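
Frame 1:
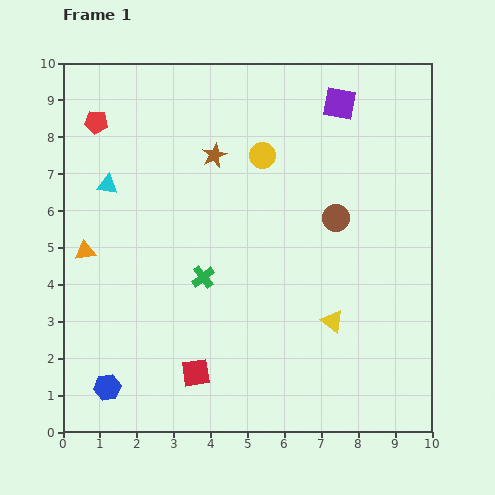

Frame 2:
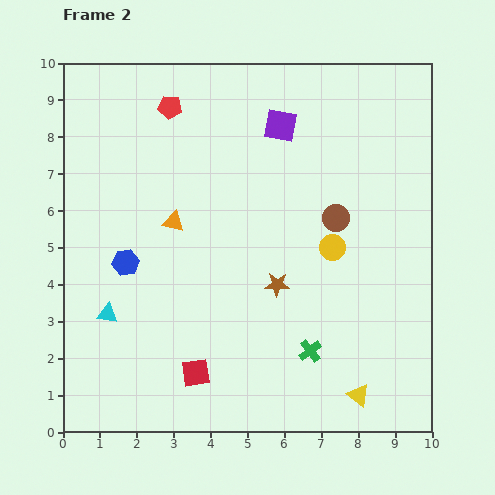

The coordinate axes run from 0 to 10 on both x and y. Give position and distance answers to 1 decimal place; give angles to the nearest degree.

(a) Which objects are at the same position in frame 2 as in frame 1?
the brown circle, the red square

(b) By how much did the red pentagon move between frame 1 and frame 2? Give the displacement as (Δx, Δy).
(2.0, 0.4)

The red pentagon was at (0.9, 8.4) in frame 1 and (2.9, 8.8) in frame 2.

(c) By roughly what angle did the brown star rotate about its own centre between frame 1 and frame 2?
27° clockwise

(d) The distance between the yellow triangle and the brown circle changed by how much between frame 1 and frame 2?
+2.0

Distance in frame 1: 2.8. Distance in frame 2: 4.8.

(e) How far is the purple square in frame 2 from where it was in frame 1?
1.7

The purple square moved from (7.5, 8.9) to (5.9, 8.3), a distance of √(1.6² + 0.6²) ≈ 1.7.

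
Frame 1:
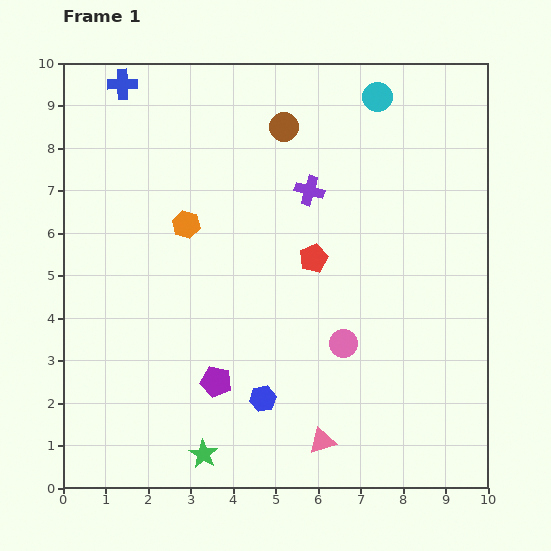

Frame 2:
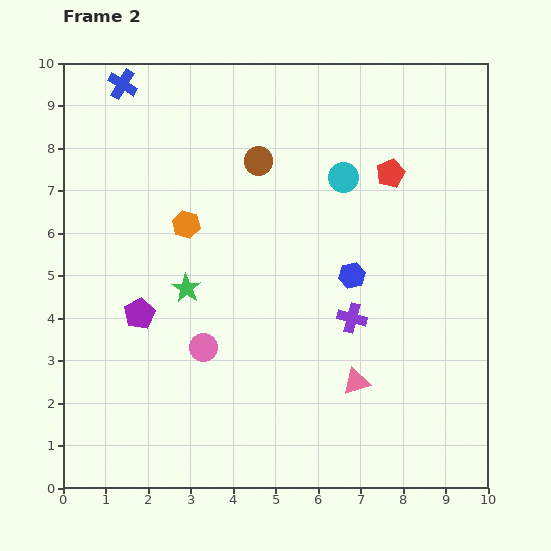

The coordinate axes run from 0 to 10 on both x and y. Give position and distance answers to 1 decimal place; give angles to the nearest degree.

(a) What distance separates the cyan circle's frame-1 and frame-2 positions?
2.1

The cyan circle moved from (7.4, 9.2) to (6.6, 7.3), a distance of √(0.8² + 1.9²) ≈ 2.1.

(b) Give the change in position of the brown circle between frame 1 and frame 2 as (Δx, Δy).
(-0.6, -0.8)

The brown circle was at (5.2, 8.5) in frame 1 and (4.6, 7.7) in frame 2.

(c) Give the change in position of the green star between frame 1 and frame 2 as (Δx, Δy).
(-0.4, 3.9)

The green star was at (3.3, 0.8) in frame 1 and (2.9, 4.7) in frame 2.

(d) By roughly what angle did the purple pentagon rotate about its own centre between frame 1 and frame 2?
31° clockwise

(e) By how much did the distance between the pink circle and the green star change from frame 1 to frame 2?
-2.7

Distance in frame 1: 4.2. Distance in frame 2: 1.5.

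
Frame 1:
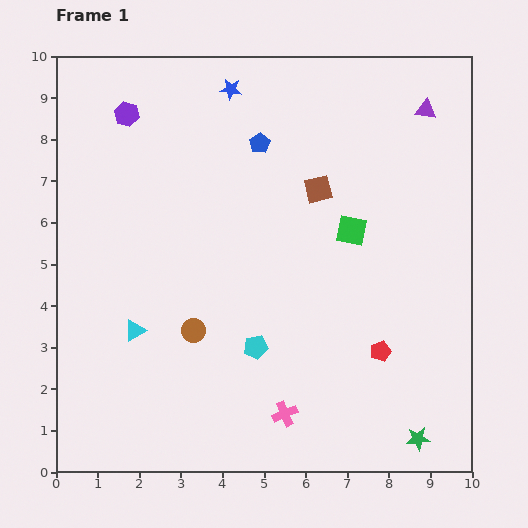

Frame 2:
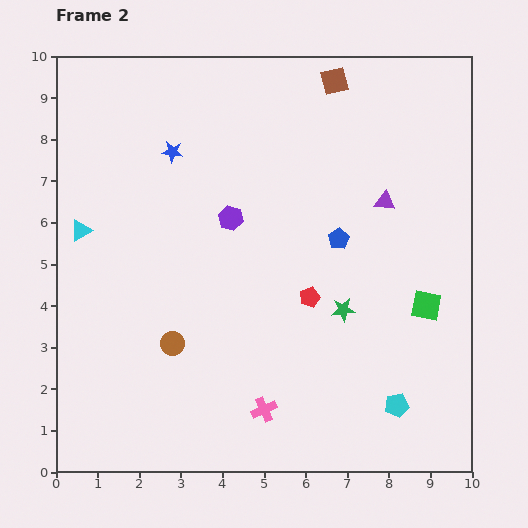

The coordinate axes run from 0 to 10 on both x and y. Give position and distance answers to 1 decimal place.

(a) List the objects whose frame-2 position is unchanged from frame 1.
none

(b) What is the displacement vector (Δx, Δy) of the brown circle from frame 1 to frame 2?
(-0.5, -0.3)

The brown circle was at (3.3, 3.4) in frame 1 and (2.8, 3.1) in frame 2.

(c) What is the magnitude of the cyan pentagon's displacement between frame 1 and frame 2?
3.7

The cyan pentagon moved from (4.8, 3.0) to (8.2, 1.6), a distance of √(3.4² + 1.4²) ≈ 3.7.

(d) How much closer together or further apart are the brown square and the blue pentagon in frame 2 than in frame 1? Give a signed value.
+2.0

Distance in frame 1: 1.8. Distance in frame 2: 3.8.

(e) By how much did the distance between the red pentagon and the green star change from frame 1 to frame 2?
-1.4

Distance in frame 1: 2.3. Distance in frame 2: 0.9.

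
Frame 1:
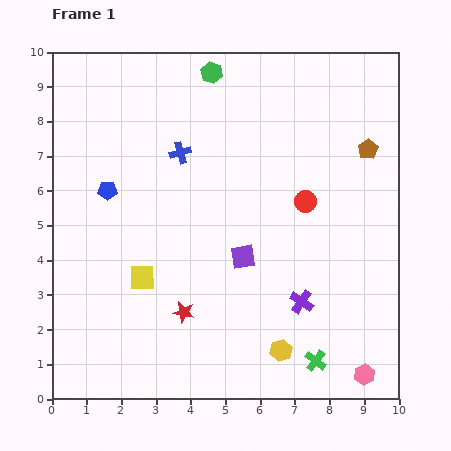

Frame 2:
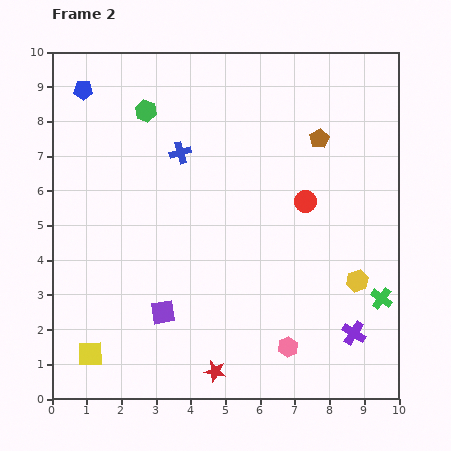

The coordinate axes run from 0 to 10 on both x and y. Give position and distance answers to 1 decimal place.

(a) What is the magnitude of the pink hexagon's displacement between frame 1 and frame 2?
2.3

The pink hexagon moved from (9.0, 0.7) to (6.8, 1.5), a distance of √(2.2² + 0.8²) ≈ 2.3.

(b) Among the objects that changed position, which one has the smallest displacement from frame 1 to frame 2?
the brown pentagon

(moved 1.4)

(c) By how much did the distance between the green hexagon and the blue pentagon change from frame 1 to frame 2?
-2.6

Distance in frame 1: 4.5. Distance in frame 2: 1.9.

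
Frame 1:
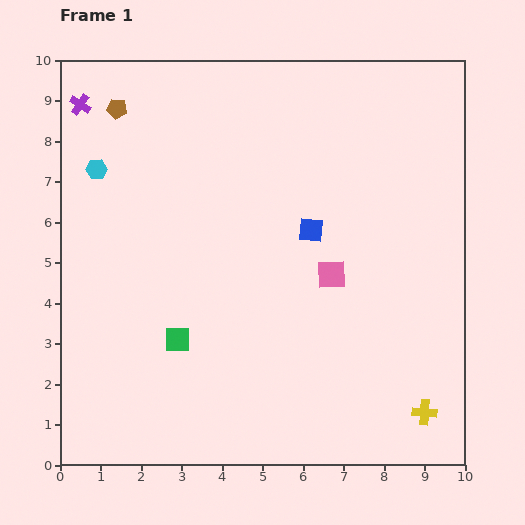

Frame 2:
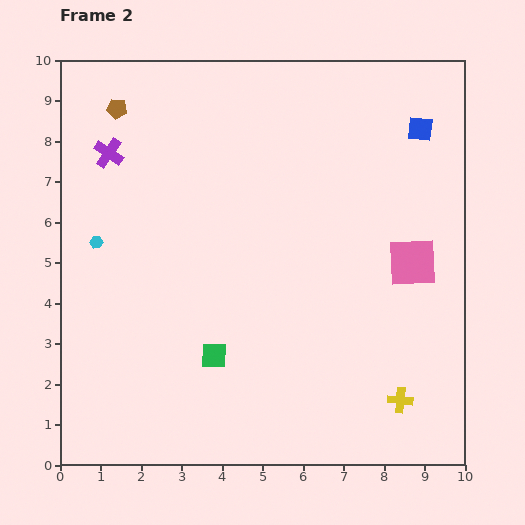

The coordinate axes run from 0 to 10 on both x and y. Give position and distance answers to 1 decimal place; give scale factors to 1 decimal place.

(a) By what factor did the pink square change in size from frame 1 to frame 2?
1.6×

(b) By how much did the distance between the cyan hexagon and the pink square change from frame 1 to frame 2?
+1.4

Distance in frame 1: 6.4. Distance in frame 2: 7.8.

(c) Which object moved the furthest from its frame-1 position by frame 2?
the blue square

(moved 3.7; next 2.0)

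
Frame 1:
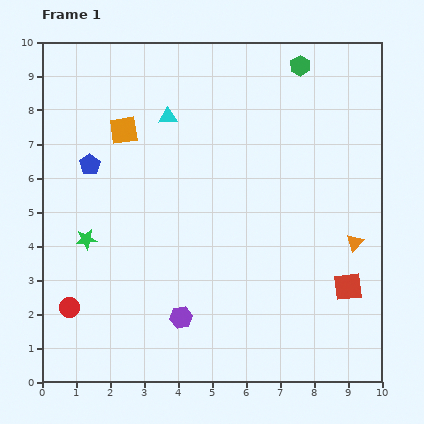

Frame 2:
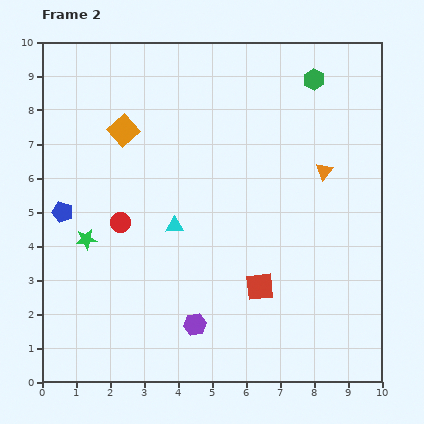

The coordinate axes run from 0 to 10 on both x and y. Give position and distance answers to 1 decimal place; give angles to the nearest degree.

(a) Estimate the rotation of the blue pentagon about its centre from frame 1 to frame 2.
20° counter-clockwise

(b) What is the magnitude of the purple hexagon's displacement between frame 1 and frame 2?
0.4

The purple hexagon moved from (4.1, 1.9) to (4.5, 1.7), a distance of √(0.4² + 0.2²) ≈ 0.4.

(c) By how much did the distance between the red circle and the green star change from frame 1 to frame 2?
-1.0

Distance in frame 1: 2.1. Distance in frame 2: 1.1.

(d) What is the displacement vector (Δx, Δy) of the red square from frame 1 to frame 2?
(-2.6, 0.0)

The red square was at (9.0, 2.8) in frame 1 and (6.4, 2.8) in frame 2.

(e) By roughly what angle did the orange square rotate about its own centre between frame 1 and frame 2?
32° counter-clockwise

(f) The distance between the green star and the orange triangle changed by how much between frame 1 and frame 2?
-0.6

Distance in frame 1: 7.9. Distance in frame 2: 7.3.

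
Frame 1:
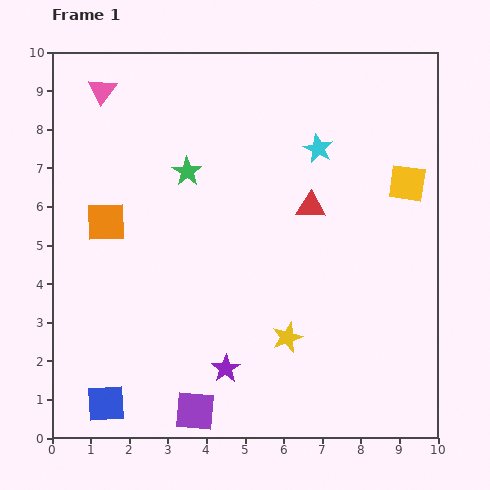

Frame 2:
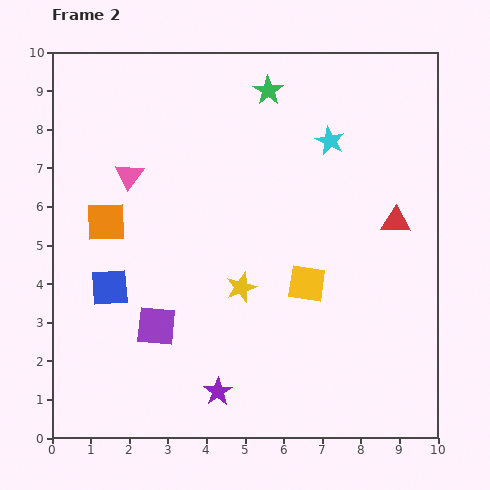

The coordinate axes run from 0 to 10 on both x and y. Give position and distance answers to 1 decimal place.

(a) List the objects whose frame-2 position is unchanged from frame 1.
the orange square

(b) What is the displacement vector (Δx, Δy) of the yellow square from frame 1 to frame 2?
(-2.6, -2.6)

The yellow square was at (9.2, 6.6) in frame 1 and (6.6, 4.0) in frame 2.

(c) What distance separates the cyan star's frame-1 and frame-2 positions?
0.4

The cyan star moved from (6.9, 7.5) to (7.2, 7.7), a distance of √(0.3² + 0.2²) ≈ 0.4.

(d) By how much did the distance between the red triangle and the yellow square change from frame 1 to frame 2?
+0.2

Distance in frame 1: 2.6. Distance in frame 2: 2.8.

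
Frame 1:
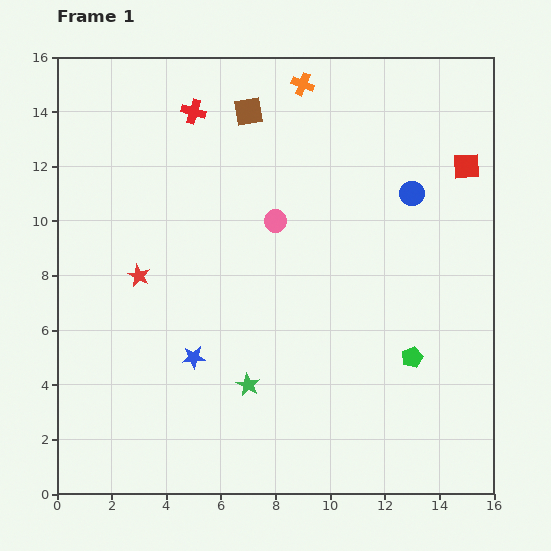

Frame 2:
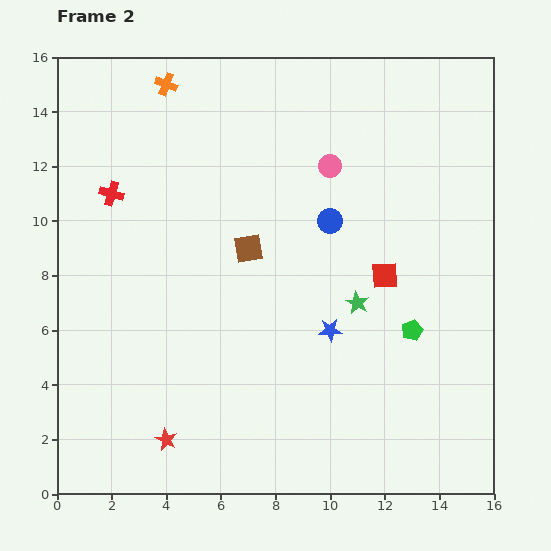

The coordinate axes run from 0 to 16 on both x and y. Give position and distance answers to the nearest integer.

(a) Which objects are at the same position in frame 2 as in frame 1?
none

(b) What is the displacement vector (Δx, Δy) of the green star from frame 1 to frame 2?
(4, 3)

The green star was at (7, 4) in frame 1 and (11, 7) in frame 2.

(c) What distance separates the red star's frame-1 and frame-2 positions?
6

The red star moved from (3, 8) to (4, 2), a distance of √(1² + 6²) ≈ 6.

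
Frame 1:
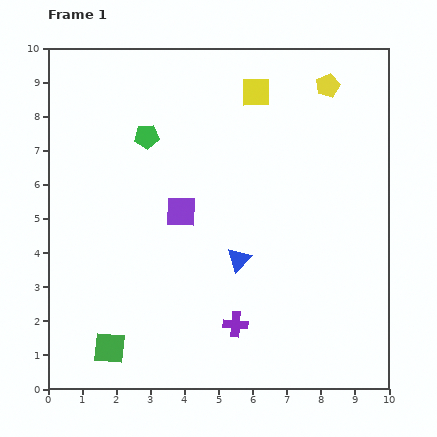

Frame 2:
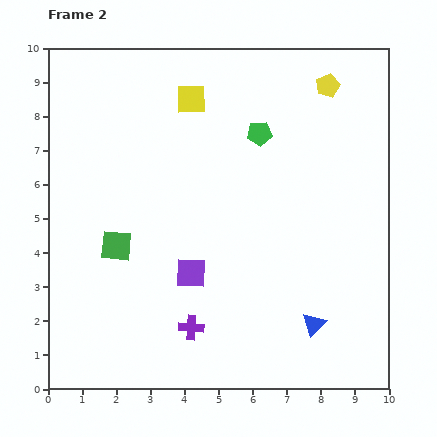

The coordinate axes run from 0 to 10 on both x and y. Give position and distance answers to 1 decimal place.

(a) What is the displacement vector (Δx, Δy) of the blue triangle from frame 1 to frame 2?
(2.2, -1.9)

The blue triangle was at (5.6, 3.8) in frame 1 and (7.8, 1.9) in frame 2.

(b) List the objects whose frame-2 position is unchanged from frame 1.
the yellow pentagon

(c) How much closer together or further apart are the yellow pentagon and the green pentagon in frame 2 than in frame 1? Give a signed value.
-3.1

Distance in frame 1: 5.5. Distance in frame 2: 2.4.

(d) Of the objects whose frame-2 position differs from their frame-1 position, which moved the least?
the purple cross

(moved 1.3)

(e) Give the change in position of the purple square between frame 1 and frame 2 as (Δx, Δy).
(0.3, -1.8)

The purple square was at (3.9, 5.2) in frame 1 and (4.2, 3.4) in frame 2.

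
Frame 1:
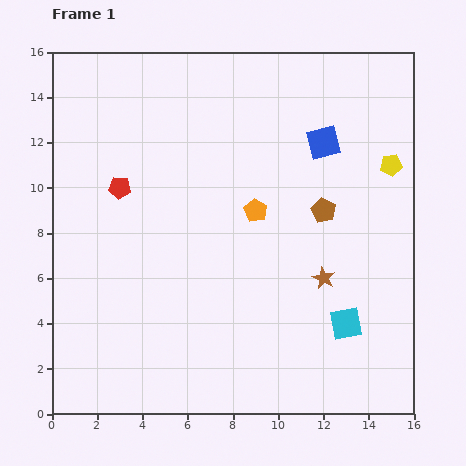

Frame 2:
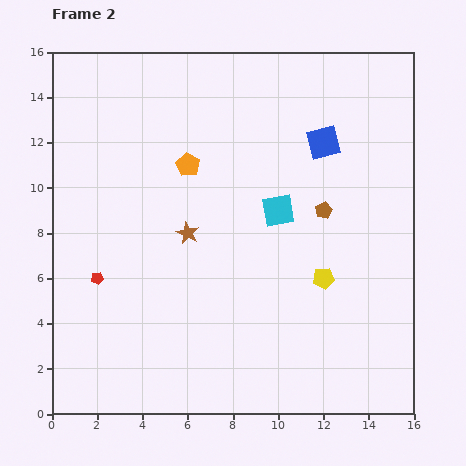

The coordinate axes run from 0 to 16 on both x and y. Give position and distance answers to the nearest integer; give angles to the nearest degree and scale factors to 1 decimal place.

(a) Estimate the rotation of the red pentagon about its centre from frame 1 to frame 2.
15° counter-clockwise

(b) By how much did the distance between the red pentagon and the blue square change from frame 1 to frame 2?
+3

Distance in frame 1: 9. Distance in frame 2: 12.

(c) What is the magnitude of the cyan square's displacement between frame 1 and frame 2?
6

The cyan square moved from (13, 4) to (10, 9), a distance of √(3² + 5²) ≈ 6.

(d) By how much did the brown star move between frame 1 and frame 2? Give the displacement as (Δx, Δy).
(-6, 2)

The brown star was at (12, 6) in frame 1 and (6, 8) in frame 2.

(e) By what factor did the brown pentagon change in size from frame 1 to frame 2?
0.7×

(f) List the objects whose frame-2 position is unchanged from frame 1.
the brown pentagon, the blue square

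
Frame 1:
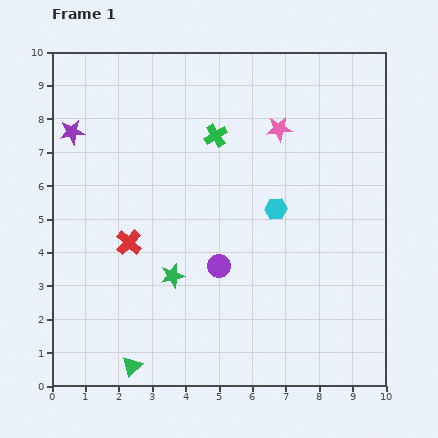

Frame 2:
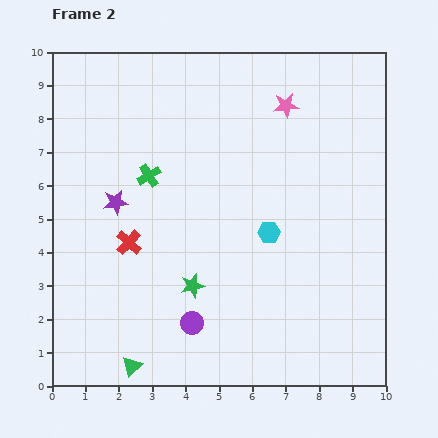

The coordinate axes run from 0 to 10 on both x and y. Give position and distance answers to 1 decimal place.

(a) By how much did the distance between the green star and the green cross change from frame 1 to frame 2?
-0.9

Distance in frame 1: 4.4. Distance in frame 2: 3.5.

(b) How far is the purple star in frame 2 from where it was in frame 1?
2.5

The purple star moved from (0.6, 7.6) to (1.9, 5.5), a distance of √(1.3² + 2.1²) ≈ 2.5.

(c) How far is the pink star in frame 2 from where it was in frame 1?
0.7

The pink star moved from (6.8, 7.7) to (7.0, 8.4), a distance of √(0.2² + 0.7²) ≈ 0.7.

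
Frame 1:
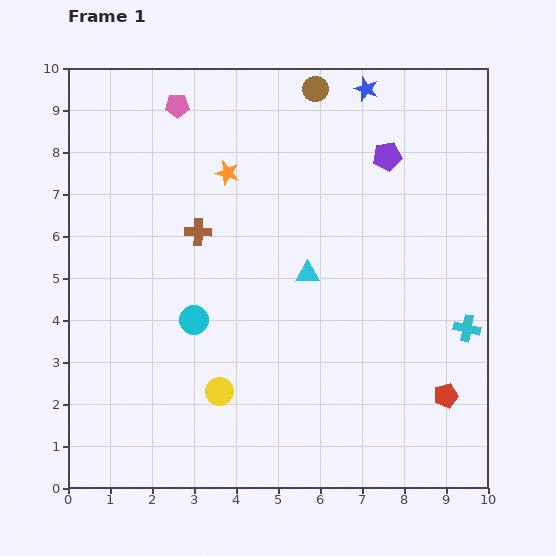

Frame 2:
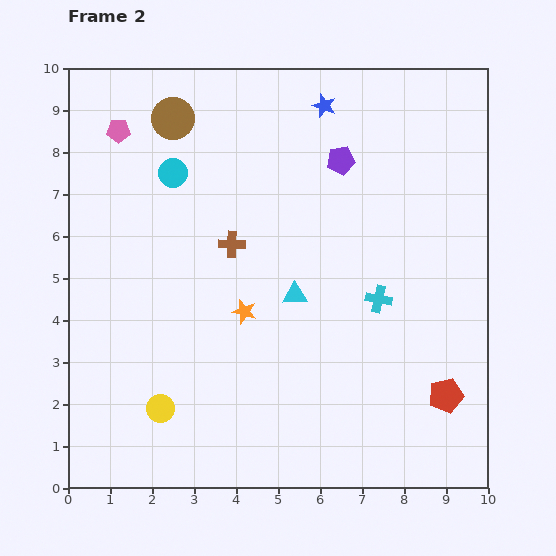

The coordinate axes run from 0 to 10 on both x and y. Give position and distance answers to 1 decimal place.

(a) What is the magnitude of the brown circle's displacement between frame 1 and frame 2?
3.5

The brown circle moved from (5.9, 9.5) to (2.5, 8.8), a distance of √(3.4² + 0.7²) ≈ 3.5.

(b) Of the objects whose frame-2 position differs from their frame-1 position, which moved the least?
the cyan triangle

(moved 0.6)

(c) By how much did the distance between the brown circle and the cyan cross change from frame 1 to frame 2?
-0.2

Distance in frame 1: 6.7. Distance in frame 2: 6.5.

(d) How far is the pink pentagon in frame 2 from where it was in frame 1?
1.5

The pink pentagon moved from (2.6, 9.1) to (1.2, 8.5), a distance of √(1.4² + 0.6²) ≈ 1.5.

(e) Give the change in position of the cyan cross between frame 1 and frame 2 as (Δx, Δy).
(-2.1, 0.7)

The cyan cross was at (9.5, 3.8) in frame 1 and (7.4, 4.5) in frame 2.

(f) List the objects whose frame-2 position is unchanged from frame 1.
the red pentagon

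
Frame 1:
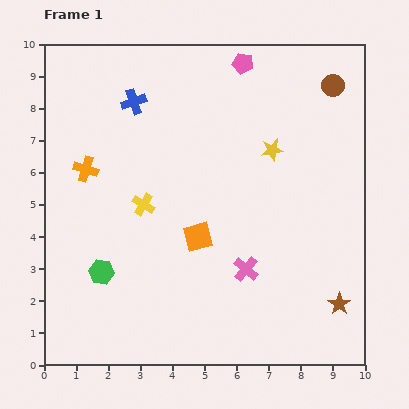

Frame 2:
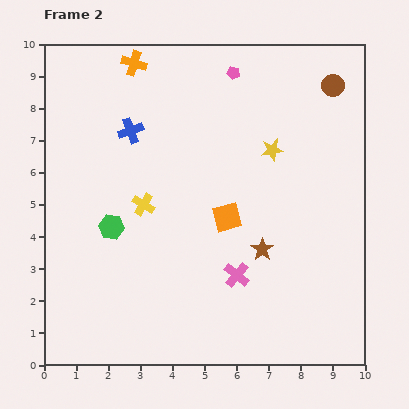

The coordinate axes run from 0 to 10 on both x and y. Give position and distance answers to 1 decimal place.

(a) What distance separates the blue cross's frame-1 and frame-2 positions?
0.9

The blue cross moved from (2.8, 8.2) to (2.7, 7.3), a distance of √(0.1² + 0.9²) ≈ 0.9.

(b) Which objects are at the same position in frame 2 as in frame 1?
the yellow cross, the yellow star, the brown circle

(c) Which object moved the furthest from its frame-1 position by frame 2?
the orange cross

(moved 3.6; next 2.9)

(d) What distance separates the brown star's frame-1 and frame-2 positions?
2.9

The brown star moved from (9.2, 1.9) to (6.8, 3.6), a distance of √(2.4² + 1.7²) ≈ 2.9.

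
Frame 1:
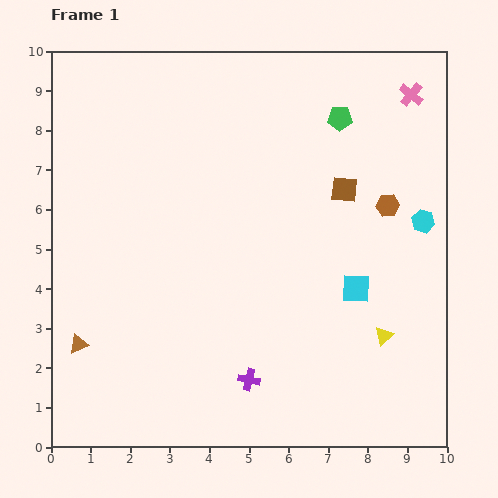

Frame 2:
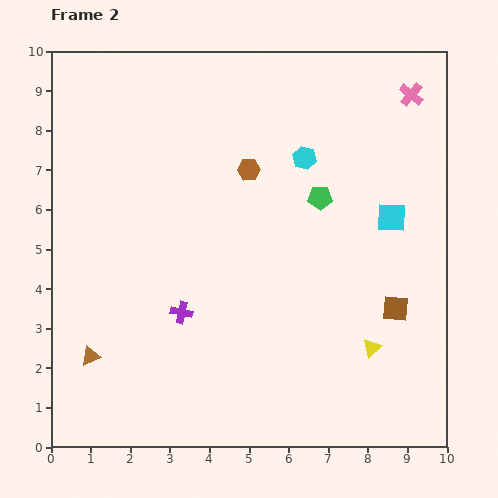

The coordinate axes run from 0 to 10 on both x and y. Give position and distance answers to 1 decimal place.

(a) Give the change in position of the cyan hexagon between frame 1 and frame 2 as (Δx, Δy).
(-3.0, 1.6)

The cyan hexagon was at (9.4, 5.7) in frame 1 and (6.4, 7.3) in frame 2.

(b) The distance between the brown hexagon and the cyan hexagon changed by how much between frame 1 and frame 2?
+0.4

Distance in frame 1: 1.0. Distance in frame 2: 1.4.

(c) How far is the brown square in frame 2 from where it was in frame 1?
3.3

The brown square moved from (7.4, 6.5) to (8.7, 3.5), a distance of √(1.3² + 3.0²) ≈ 3.3.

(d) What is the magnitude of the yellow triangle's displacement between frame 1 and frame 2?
0.4

The yellow triangle moved from (8.4, 2.8) to (8.1, 2.5), a distance of √(0.3² + 0.3²) ≈ 0.4.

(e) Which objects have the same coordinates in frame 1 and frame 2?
the pink cross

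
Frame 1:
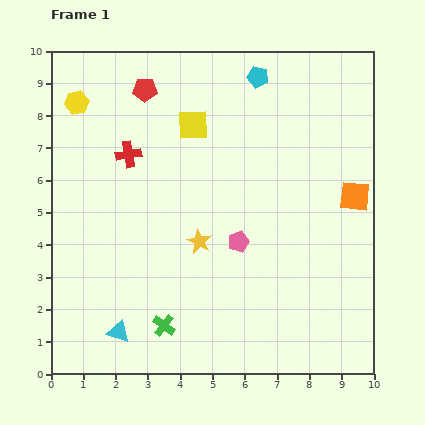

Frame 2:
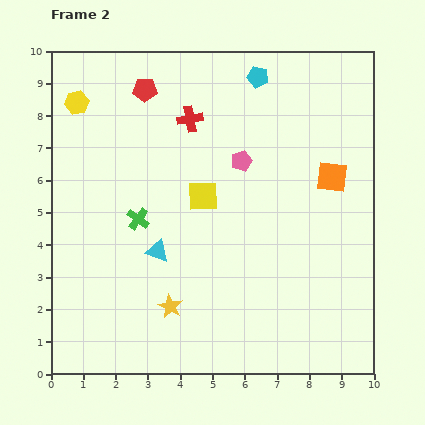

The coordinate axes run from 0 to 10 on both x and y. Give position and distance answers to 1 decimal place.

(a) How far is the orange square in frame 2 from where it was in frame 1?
0.9

The orange square moved from (9.4, 5.5) to (8.7, 6.1), a distance of √(0.7² + 0.6²) ≈ 0.9.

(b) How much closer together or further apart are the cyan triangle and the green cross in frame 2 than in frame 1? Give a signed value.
-0.2

Distance in frame 1: 1.4. Distance in frame 2: 1.2.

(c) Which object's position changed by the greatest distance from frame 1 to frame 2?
the green cross

(moved 3.4; next 2.8)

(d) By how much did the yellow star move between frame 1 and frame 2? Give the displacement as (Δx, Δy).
(-0.9, -2.0)

The yellow star was at (4.6, 4.1) in frame 1 and (3.7, 2.1) in frame 2.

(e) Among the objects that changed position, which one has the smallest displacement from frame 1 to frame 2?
the orange square

(moved 0.9)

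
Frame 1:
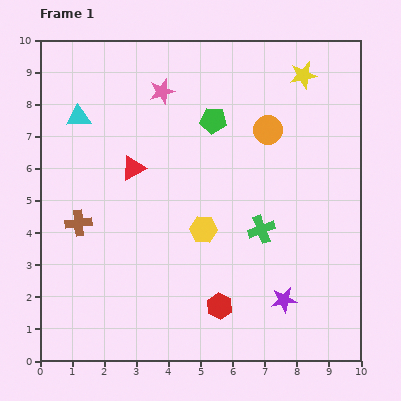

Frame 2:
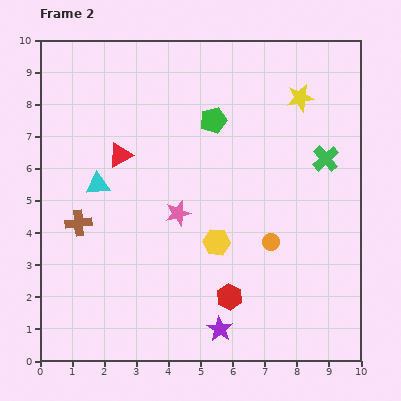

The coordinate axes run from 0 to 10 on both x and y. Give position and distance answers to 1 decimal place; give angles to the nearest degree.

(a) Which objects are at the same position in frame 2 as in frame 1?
the brown cross, the green pentagon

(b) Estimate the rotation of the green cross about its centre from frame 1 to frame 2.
22° counter-clockwise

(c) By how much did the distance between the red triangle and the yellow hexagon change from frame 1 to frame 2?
+1.1

Distance in frame 1: 2.9. Distance in frame 2: 4.0.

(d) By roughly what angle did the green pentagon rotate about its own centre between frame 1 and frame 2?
22° counter-clockwise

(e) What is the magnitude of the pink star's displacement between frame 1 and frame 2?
3.8

The pink star moved from (3.8, 8.4) to (4.3, 4.6), a distance of √(0.5² + 3.8²) ≈ 3.8.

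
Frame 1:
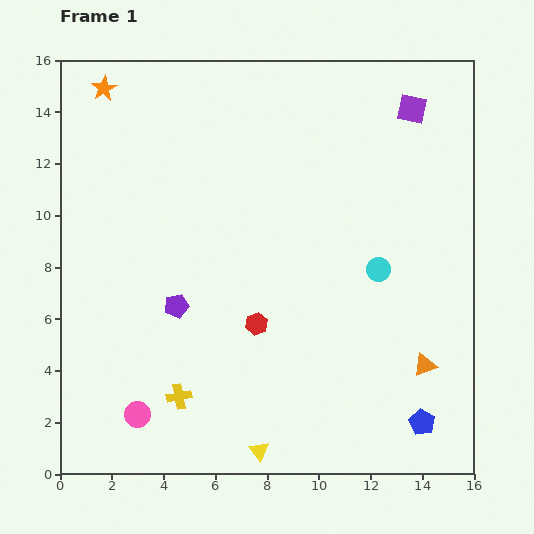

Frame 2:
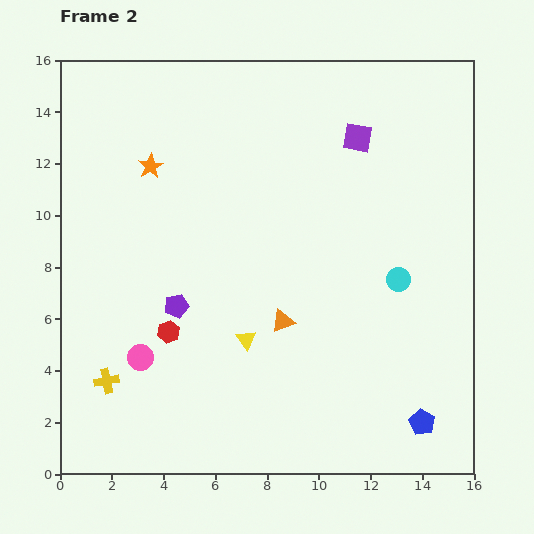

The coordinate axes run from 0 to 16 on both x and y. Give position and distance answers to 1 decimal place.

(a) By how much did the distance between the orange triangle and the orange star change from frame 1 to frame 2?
-8.5

Distance in frame 1: 16.4. Distance in frame 2: 7.9.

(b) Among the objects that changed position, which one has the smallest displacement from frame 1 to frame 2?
the cyan circle

(moved 0.9)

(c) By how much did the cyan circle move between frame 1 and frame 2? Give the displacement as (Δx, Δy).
(0.8, -0.4)

The cyan circle was at (12.3, 7.9) in frame 1 and (13.1, 7.5) in frame 2.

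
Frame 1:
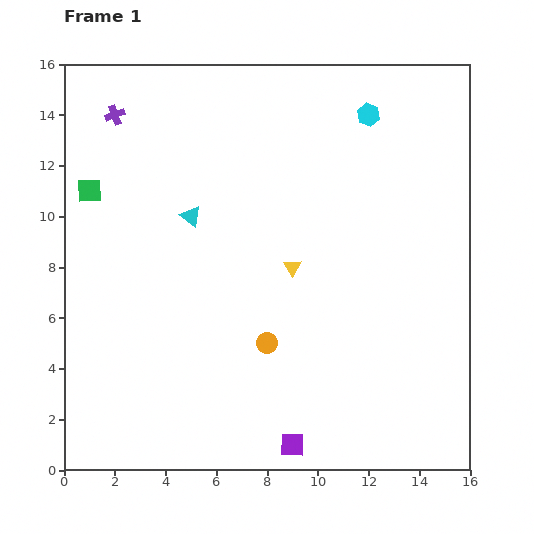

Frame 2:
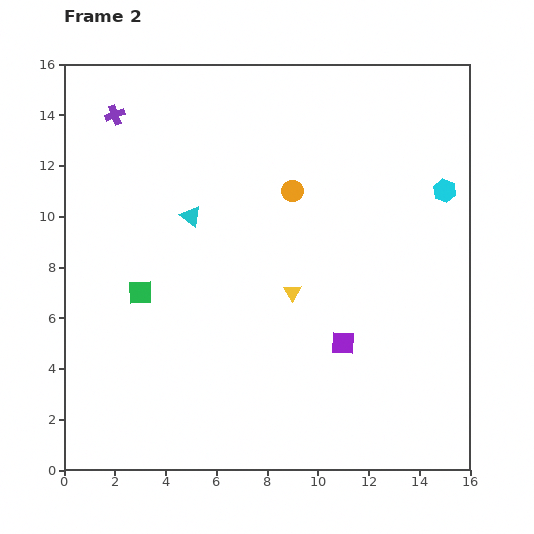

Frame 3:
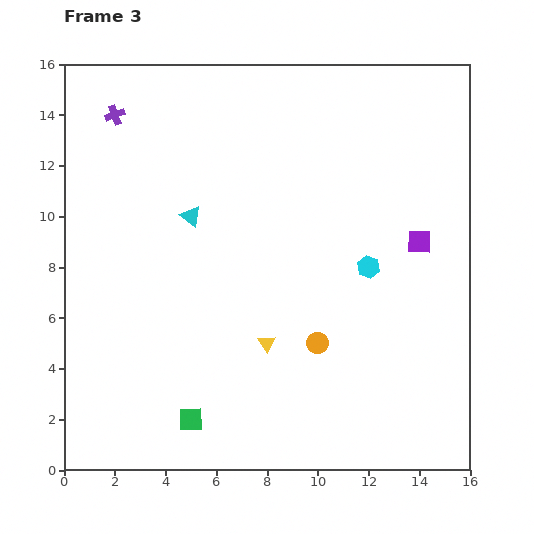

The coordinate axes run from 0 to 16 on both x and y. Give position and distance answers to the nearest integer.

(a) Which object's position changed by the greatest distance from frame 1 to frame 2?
the orange circle

(moved 6; next 4)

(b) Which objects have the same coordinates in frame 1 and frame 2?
the cyan triangle, the purple cross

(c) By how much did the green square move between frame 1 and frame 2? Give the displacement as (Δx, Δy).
(2, -4)

The green square was at (1, 11) in frame 1 and (3, 7) in frame 2.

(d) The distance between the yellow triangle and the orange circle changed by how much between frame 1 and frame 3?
-1

Distance in frame 1: 3. Distance in frame 3: 2.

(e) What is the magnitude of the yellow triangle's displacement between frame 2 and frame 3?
2

The yellow triangle moved from (9, 7) to (8, 5), a distance of √(1² + 2²) ≈ 2.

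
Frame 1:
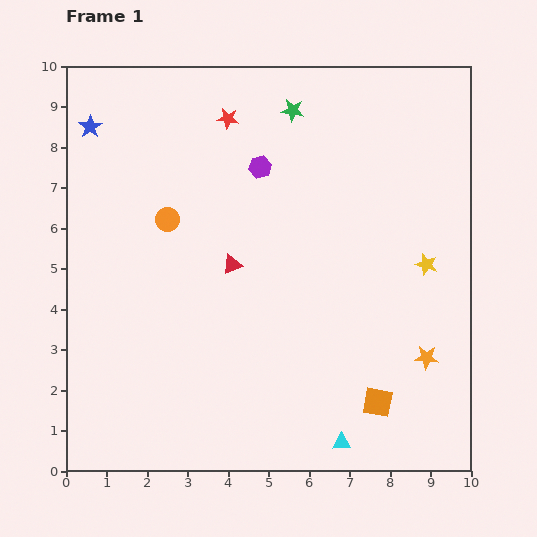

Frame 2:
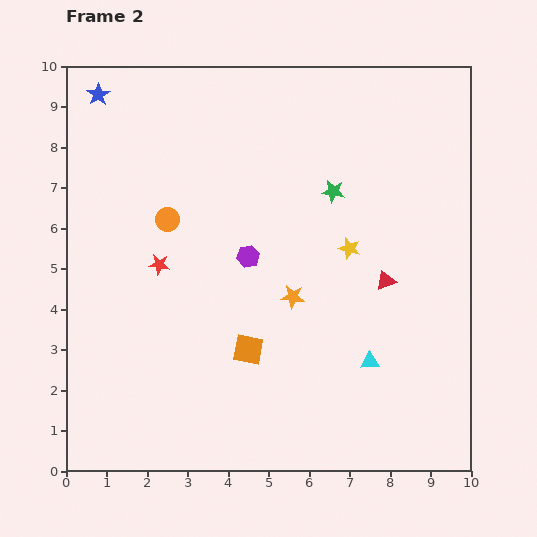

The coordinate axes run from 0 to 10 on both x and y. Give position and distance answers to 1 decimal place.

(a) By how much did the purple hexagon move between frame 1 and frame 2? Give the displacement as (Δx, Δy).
(-0.3, -2.2)

The purple hexagon was at (4.8, 7.5) in frame 1 and (4.5, 5.3) in frame 2.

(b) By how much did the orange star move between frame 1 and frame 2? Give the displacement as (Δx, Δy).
(-3.3, 1.5)

The orange star was at (8.9, 2.8) in frame 1 and (5.6, 4.3) in frame 2.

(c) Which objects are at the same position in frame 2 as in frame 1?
the orange circle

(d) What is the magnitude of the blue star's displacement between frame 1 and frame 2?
0.8

The blue star moved from (0.6, 8.5) to (0.8, 9.3), a distance of √(0.2² + 0.8²) ≈ 0.8.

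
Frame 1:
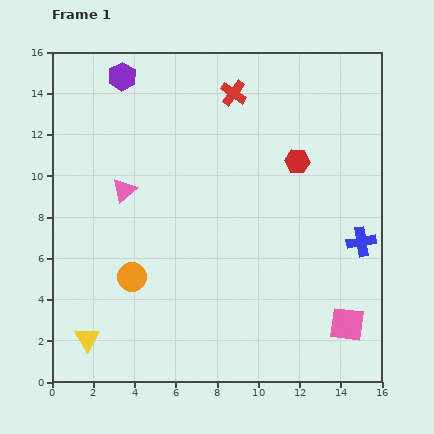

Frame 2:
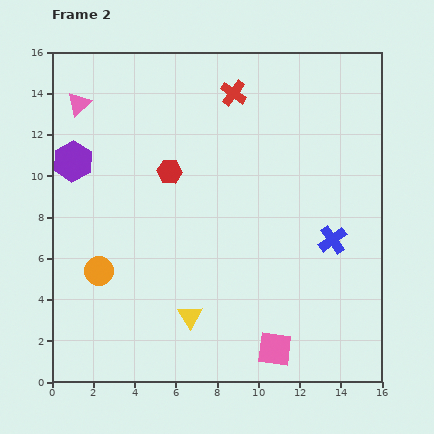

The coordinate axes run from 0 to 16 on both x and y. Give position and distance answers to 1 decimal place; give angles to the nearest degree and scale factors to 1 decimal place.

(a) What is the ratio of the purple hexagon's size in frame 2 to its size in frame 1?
1.4×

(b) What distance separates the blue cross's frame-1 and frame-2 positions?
1.4

The blue cross moved from (15.0, 6.8) to (13.6, 6.9), a distance of √(1.4² + 0.1²) ≈ 1.4.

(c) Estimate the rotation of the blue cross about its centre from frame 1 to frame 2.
27° counter-clockwise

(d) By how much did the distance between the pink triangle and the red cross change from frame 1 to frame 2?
+0.4

Distance in frame 1: 7.1. Distance in frame 2: 7.5.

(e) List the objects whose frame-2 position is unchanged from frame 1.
the red cross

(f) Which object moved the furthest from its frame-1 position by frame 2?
the red hexagon

(moved 6.2; next 5.1)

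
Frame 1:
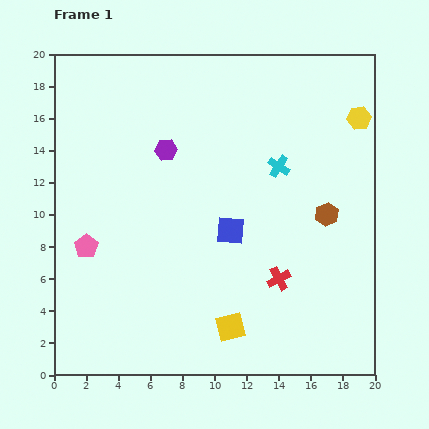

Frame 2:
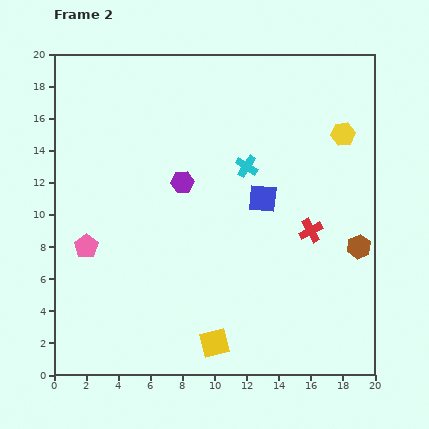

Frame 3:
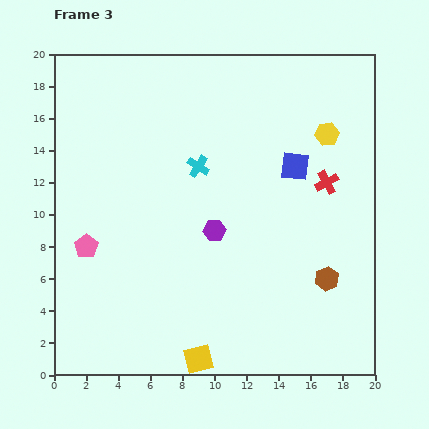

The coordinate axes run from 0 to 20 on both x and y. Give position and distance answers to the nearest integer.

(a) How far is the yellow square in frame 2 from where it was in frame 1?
1

The yellow square moved from (11, 3) to (10, 2), a distance of √(1² + 1²) ≈ 1.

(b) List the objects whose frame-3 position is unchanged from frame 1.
the pink pentagon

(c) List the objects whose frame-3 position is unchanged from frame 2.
the pink pentagon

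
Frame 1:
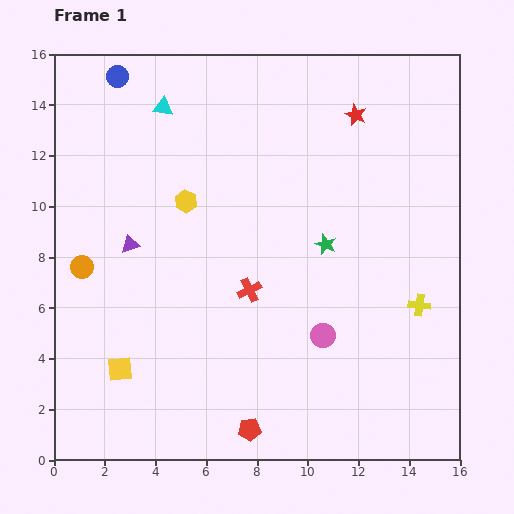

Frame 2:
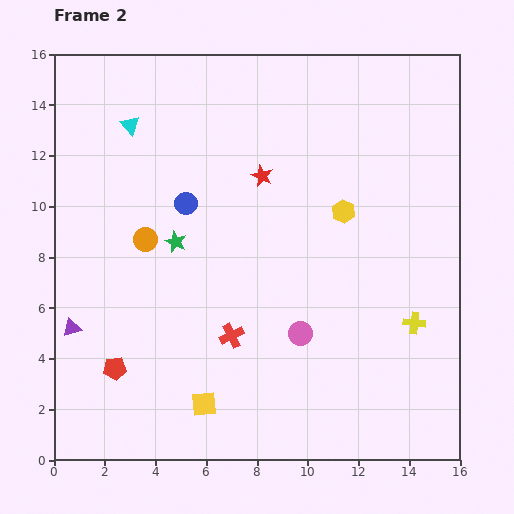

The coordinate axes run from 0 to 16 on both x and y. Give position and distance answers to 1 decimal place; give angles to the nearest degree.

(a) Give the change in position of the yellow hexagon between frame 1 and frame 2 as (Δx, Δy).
(6.2, -0.4)

The yellow hexagon was at (5.2, 10.2) in frame 1 and (11.4, 9.8) in frame 2.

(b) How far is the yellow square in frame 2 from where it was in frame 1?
3.6

The yellow square moved from (2.6, 3.6) to (5.9, 2.2), a distance of √(3.3² + 1.4²) ≈ 3.6.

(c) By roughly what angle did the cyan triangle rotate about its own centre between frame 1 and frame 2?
39° clockwise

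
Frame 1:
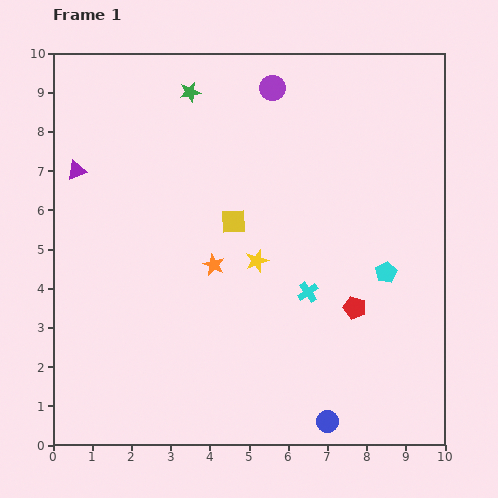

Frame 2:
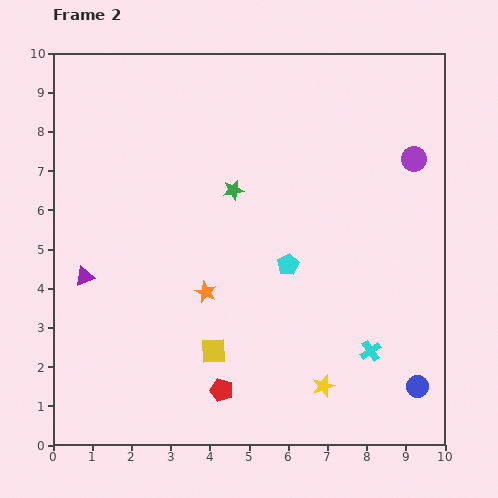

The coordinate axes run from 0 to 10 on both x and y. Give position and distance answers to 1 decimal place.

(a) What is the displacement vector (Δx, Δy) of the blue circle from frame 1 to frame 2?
(2.3, 0.9)

The blue circle was at (7.0, 0.6) in frame 1 and (9.3, 1.5) in frame 2.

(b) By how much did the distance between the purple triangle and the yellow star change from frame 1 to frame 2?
+1.6

Distance in frame 1: 5.1. Distance in frame 2: 6.7.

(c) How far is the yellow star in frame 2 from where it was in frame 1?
3.6

The yellow star moved from (5.2, 4.7) to (6.9, 1.5), a distance of √(1.7² + 3.2²) ≈ 3.6.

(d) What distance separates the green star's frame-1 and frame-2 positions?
2.7

The green star moved from (3.5, 9.0) to (4.6, 6.5), a distance of √(1.1² + 2.5²) ≈ 2.7.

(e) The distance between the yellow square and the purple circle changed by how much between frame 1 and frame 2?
+3.6

Distance in frame 1: 3.5. Distance in frame 2: 7.1.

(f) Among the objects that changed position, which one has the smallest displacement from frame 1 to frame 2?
the orange star

(moved 0.7)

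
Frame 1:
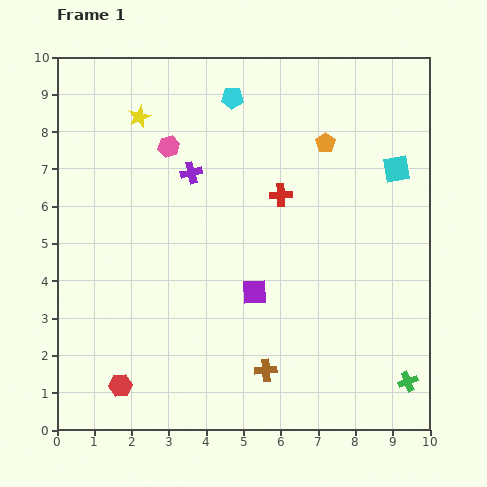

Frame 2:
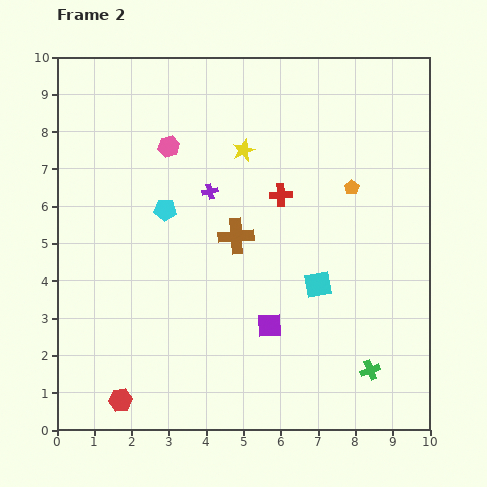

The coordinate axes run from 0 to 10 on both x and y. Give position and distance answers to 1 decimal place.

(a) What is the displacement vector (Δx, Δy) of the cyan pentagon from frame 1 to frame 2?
(-1.8, -3.0)

The cyan pentagon was at (4.7, 8.9) in frame 1 and (2.9, 5.9) in frame 2.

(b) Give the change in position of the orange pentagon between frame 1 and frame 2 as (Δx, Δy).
(0.7, -1.2)

The orange pentagon was at (7.2, 7.7) in frame 1 and (7.9, 6.5) in frame 2.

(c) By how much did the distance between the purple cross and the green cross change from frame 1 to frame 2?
-1.7

Distance in frame 1: 8.1. Distance in frame 2: 6.4.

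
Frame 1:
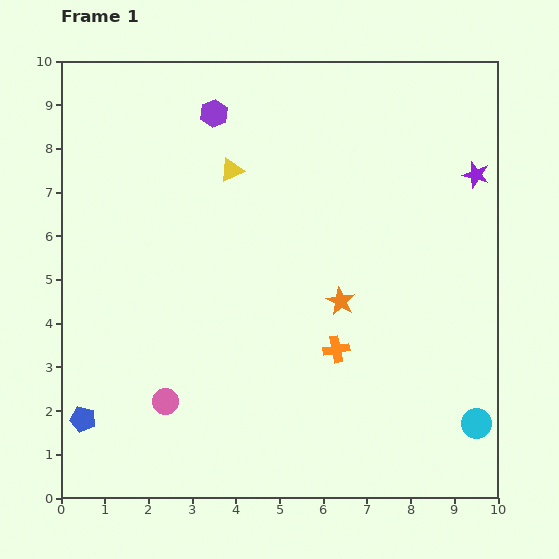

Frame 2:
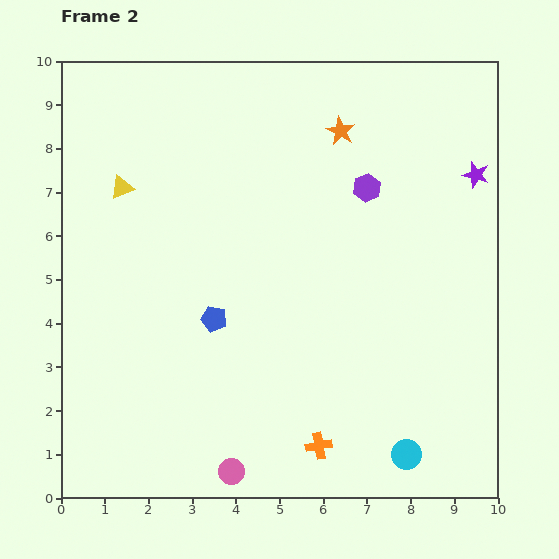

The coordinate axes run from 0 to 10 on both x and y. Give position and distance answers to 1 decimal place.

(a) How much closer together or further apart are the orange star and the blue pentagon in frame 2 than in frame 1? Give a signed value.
-1.3

Distance in frame 1: 6.5. Distance in frame 2: 5.2.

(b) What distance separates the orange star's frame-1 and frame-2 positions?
3.9

The orange star moved from (6.4, 4.5) to (6.4, 8.4), a distance of √(0.0² + 3.9²) ≈ 3.9.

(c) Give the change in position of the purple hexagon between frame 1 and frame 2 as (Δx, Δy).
(3.5, -1.7)

The purple hexagon was at (3.5, 8.8) in frame 1 and (7.0, 7.1) in frame 2.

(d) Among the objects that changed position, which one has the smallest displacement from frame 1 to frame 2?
the cyan circle

(moved 1.7)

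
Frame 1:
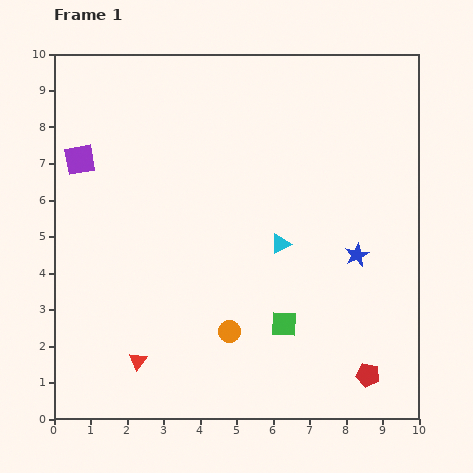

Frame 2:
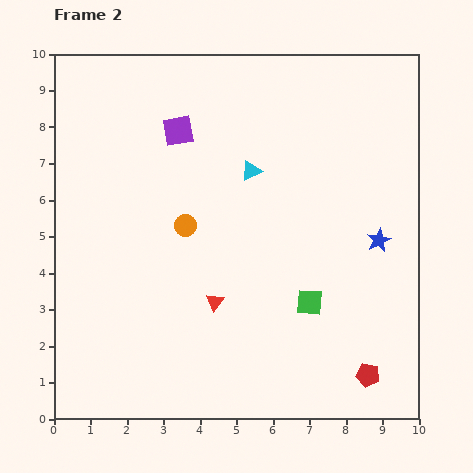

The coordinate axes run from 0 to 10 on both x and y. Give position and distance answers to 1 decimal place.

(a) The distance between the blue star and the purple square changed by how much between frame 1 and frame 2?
-1.7

Distance in frame 1: 8.0. Distance in frame 2: 6.3.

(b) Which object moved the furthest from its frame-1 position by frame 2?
the orange circle

(moved 3.1; next 2.8)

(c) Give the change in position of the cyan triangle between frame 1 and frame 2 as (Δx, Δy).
(-0.8, 2.0)

The cyan triangle was at (6.2, 4.8) in frame 1 and (5.4, 6.8) in frame 2.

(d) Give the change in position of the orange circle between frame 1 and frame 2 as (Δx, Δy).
(-1.2, 2.9)

The orange circle was at (4.8, 2.4) in frame 1 and (3.6, 5.3) in frame 2.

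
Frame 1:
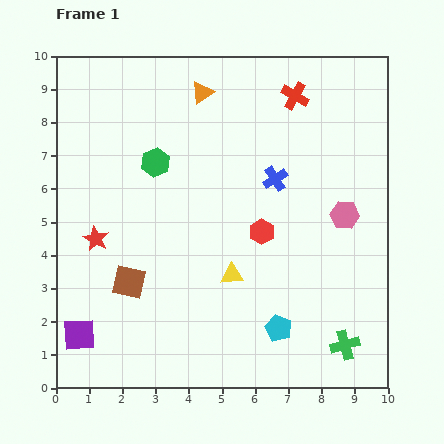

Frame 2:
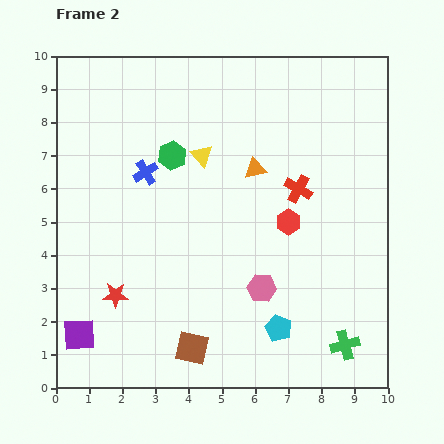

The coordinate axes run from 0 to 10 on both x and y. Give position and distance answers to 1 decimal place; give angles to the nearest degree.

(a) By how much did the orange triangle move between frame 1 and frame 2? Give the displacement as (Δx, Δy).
(1.6, -2.3)

The orange triangle was at (4.4, 8.9) in frame 1 and (6.0, 6.6) in frame 2.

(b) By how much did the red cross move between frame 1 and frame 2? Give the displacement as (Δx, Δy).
(0.1, -2.8)

The red cross was at (7.2, 8.8) in frame 1 and (7.3, 6.0) in frame 2.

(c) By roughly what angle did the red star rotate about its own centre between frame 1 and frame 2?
26° counter-clockwise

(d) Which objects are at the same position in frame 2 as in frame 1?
the green cross, the purple square, the cyan pentagon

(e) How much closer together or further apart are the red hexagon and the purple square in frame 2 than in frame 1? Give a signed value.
+0.9

Distance in frame 1: 6.3. Distance in frame 2: 7.2.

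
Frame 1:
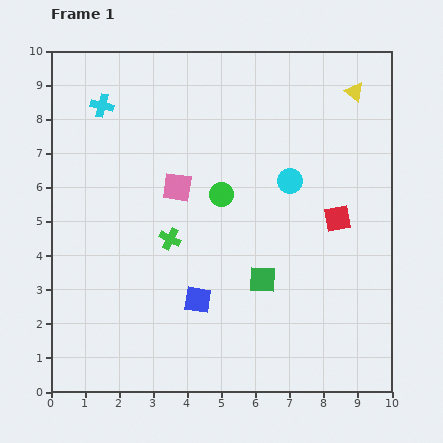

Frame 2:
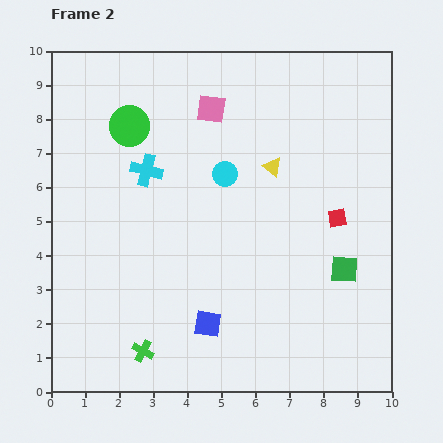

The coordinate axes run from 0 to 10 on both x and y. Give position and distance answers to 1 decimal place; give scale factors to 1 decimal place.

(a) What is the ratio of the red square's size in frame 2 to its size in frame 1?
0.7×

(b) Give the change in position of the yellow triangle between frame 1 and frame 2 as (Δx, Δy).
(-2.4, -2.2)

The yellow triangle was at (8.9, 8.8) in frame 1 and (6.5, 6.6) in frame 2.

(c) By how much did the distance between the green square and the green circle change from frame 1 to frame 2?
+4.8

Distance in frame 1: 2.8. Distance in frame 2: 7.6.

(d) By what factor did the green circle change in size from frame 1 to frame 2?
1.7×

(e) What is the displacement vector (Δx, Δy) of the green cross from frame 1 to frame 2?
(-0.8, -3.3)

The green cross was at (3.5, 4.5) in frame 1 and (2.7, 1.2) in frame 2.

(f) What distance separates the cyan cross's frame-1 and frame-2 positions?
2.3

The cyan cross moved from (1.5, 8.4) to (2.8, 6.5), a distance of √(1.3² + 1.9²) ≈ 2.3.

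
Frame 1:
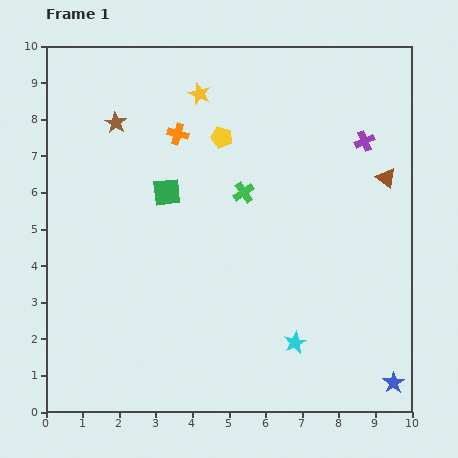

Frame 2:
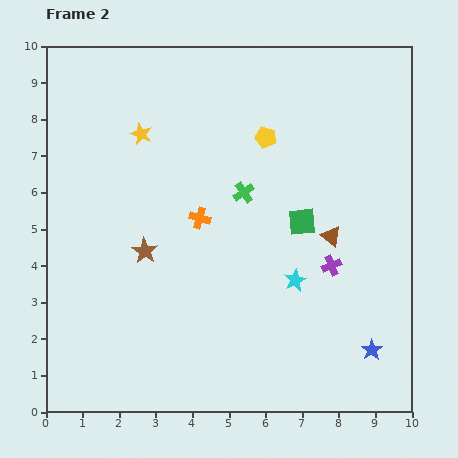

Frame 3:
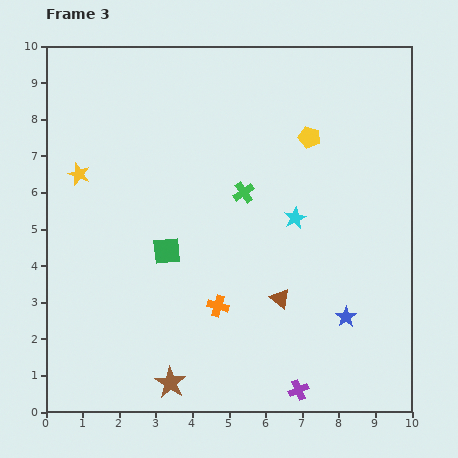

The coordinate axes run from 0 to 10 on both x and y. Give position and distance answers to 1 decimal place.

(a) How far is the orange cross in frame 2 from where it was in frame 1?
2.4

The orange cross moved from (3.6, 7.6) to (4.2, 5.3), a distance of √(0.6² + 2.3²) ≈ 2.4.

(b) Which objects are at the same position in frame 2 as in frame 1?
the green cross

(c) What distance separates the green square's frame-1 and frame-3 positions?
1.6

The green square moved from (3.3, 6.0) to (3.3, 4.4), a distance of √(0.0² + 1.6²) ≈ 1.6.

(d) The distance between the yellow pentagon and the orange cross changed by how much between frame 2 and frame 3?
+2.4

Distance in frame 2: 2.8. Distance in frame 3: 5.2.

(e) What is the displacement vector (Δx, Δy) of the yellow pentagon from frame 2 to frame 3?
(1.2, 0.0)

The yellow pentagon was at (6.0, 7.5) in frame 2 and (7.2, 7.5) in frame 3.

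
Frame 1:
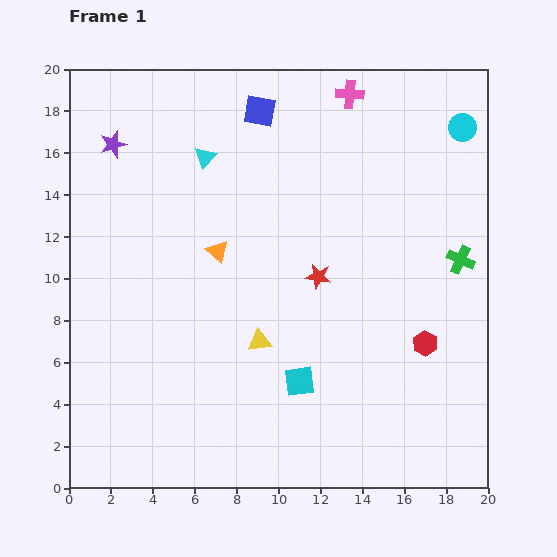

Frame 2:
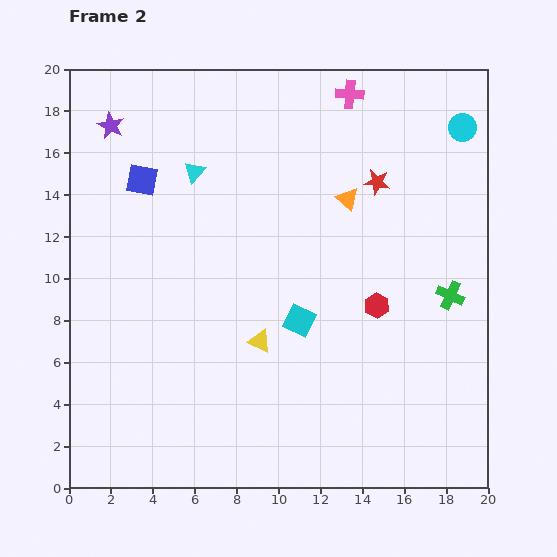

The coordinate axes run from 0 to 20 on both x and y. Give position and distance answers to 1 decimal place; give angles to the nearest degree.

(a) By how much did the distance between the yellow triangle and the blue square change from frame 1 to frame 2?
-1.5

Distance in frame 1: 11.0. Distance in frame 2: 9.5.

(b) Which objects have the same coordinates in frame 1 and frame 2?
the yellow triangle, the pink cross, the cyan circle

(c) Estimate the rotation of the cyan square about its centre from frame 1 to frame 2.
33° clockwise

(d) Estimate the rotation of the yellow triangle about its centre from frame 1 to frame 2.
32° clockwise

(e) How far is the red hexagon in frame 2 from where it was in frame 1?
2.9

The red hexagon moved from (17.0, 6.9) to (14.7, 8.7), a distance of √(2.3² + 1.8²) ≈ 2.9.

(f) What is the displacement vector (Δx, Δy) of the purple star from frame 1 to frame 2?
(-0.1, 0.9)

The purple star was at (2.1, 16.4) in frame 1 and (2.0, 17.3) in frame 2.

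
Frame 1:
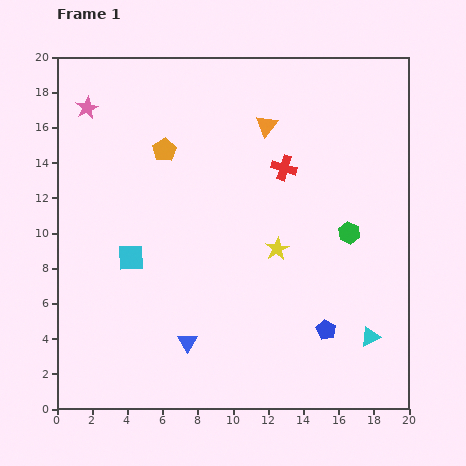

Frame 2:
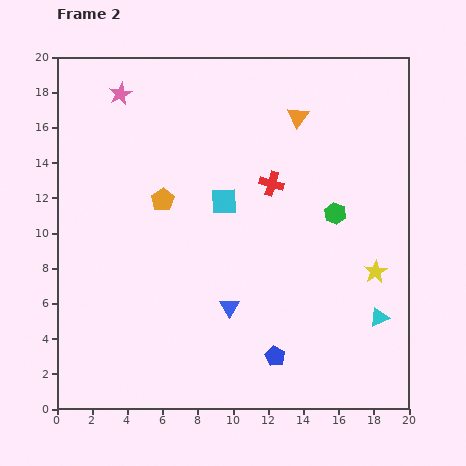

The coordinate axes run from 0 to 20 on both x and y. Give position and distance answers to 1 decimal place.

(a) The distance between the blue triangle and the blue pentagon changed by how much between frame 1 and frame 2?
-4.1

Distance in frame 1: 7.9. Distance in frame 2: 3.8.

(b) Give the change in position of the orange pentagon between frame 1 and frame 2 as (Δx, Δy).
(-0.1, -2.8)

The orange pentagon was at (6.1, 14.7) in frame 1 and (6.0, 11.9) in frame 2.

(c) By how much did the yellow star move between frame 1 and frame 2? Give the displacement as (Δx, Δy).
(5.6, -1.3)

The yellow star was at (12.5, 9.1) in frame 1 and (18.1, 7.8) in frame 2.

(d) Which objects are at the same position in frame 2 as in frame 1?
none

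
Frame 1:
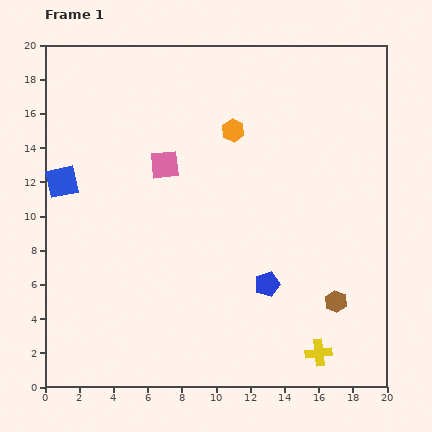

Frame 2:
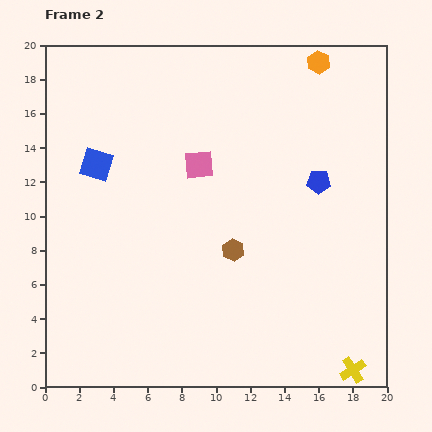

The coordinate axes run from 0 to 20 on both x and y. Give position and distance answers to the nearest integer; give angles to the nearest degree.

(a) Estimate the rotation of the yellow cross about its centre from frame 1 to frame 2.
27° counter-clockwise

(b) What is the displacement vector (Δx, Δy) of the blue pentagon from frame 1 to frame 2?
(3, 6)

The blue pentagon was at (13, 6) in frame 1 and (16, 12) in frame 2.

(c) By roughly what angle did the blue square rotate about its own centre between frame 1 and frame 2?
29° clockwise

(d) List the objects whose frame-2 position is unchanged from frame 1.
none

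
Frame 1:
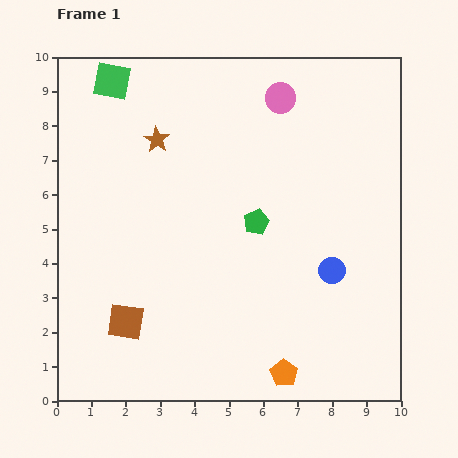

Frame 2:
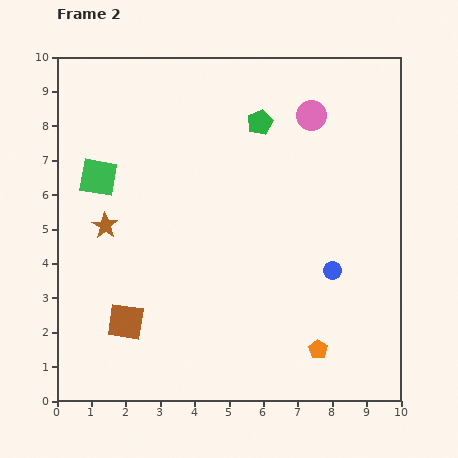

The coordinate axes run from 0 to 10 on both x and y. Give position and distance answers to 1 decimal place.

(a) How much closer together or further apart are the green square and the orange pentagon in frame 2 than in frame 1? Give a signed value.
-1.8

Distance in frame 1: 9.9. Distance in frame 2: 8.1.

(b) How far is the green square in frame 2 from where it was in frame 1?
2.8

The green square moved from (1.6, 9.3) to (1.2, 6.5), a distance of √(0.4² + 2.8²) ≈ 2.8.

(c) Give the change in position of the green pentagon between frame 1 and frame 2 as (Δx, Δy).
(0.1, 2.9)

The green pentagon was at (5.8, 5.2) in frame 1 and (5.9, 8.1) in frame 2.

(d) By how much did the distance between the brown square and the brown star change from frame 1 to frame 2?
-2.5

Distance in frame 1: 5.4. Distance in frame 2: 2.9.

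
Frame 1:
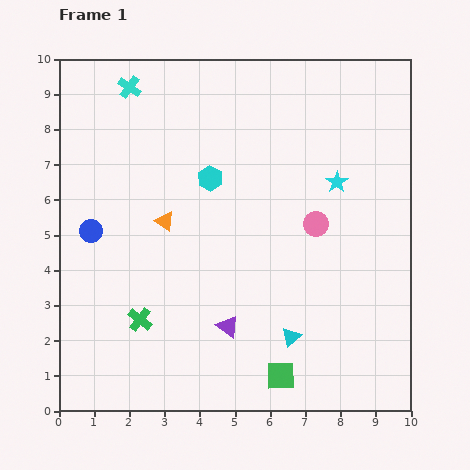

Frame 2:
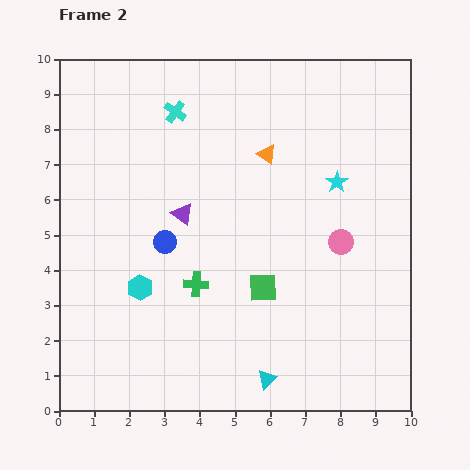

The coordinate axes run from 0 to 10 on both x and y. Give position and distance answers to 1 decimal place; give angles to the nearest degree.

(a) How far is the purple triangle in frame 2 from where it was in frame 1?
3.5

The purple triangle moved from (4.8, 2.4) to (3.5, 5.6), a distance of √(1.3² + 3.2²) ≈ 3.5.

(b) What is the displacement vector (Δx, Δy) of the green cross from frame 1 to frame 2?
(1.6, 1.0)

The green cross was at (2.3, 2.6) in frame 1 and (3.9, 3.6) in frame 2.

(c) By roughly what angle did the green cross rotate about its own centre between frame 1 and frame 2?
35° counter-clockwise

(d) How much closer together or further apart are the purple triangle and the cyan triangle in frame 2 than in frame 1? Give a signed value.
+3.5

Distance in frame 1: 1.8. Distance in frame 2: 5.3.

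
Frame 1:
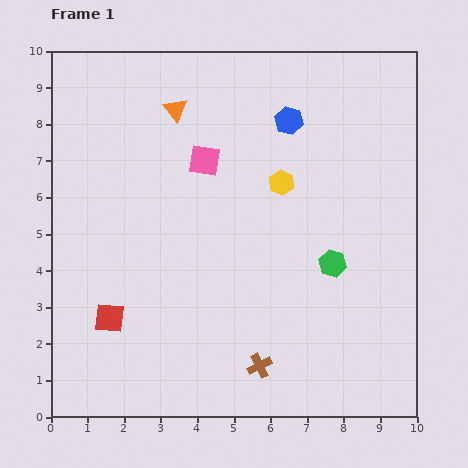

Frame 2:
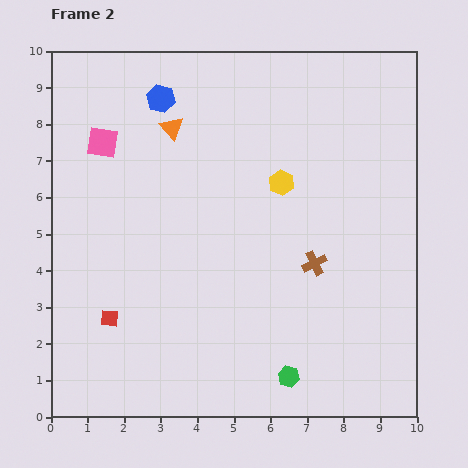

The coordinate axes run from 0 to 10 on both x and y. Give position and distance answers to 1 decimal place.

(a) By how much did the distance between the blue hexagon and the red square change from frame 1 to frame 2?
-1.1

Distance in frame 1: 7.3. Distance in frame 2: 6.2.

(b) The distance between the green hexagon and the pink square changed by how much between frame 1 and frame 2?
+3.7

Distance in frame 1: 4.5. Distance in frame 2: 8.2.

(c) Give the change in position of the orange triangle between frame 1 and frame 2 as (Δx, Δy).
(-0.1, -0.5)

The orange triangle was at (3.4, 8.4) in frame 1 and (3.3, 7.9) in frame 2.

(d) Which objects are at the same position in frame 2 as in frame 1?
the yellow hexagon, the red square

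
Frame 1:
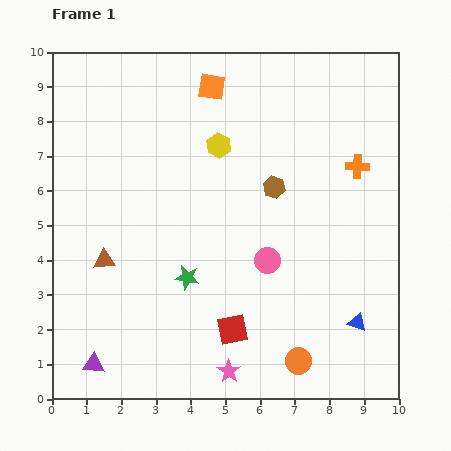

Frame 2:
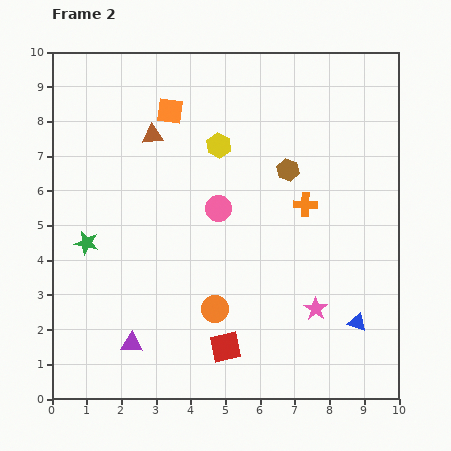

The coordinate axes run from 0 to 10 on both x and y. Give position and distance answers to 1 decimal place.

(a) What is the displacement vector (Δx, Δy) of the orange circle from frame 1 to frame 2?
(-2.4, 1.5)

The orange circle was at (7.1, 1.1) in frame 1 and (4.7, 2.6) in frame 2.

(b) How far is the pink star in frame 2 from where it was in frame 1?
3.1

The pink star moved from (5.1, 0.8) to (7.6, 2.6), a distance of √(2.5² + 1.8²) ≈ 3.1.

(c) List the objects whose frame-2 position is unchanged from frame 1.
the blue triangle, the yellow hexagon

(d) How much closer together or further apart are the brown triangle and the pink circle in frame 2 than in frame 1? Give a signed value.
-1.9

Distance in frame 1: 4.7. Distance in frame 2: 2.8.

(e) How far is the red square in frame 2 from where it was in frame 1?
0.5

The red square moved from (5.2, 2.0) to (5.0, 1.5), a distance of √(0.2² + 0.5²) ≈ 0.5.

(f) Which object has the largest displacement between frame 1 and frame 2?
the brown triangle

(moved 3.9; next 3.1)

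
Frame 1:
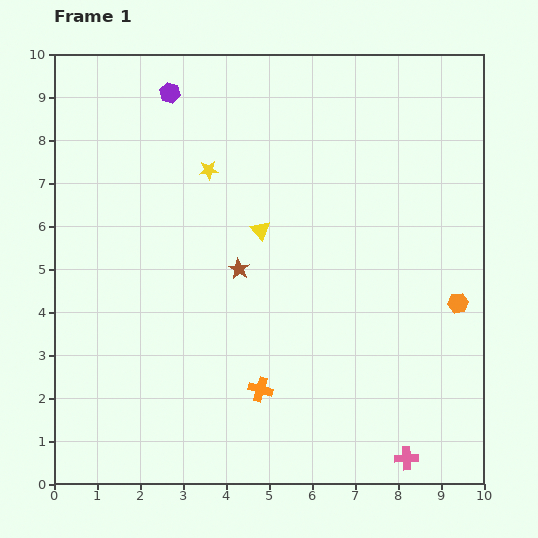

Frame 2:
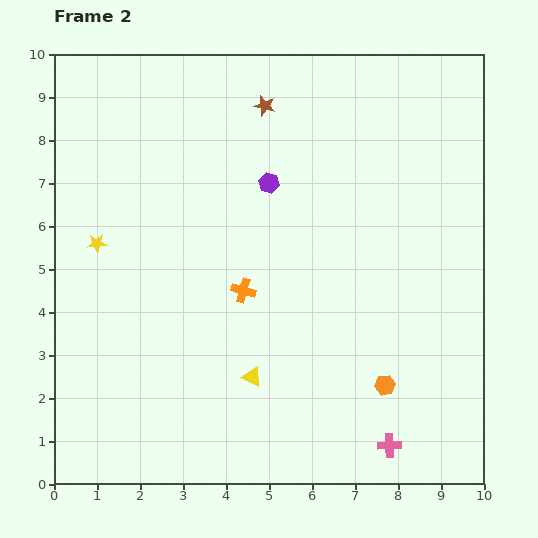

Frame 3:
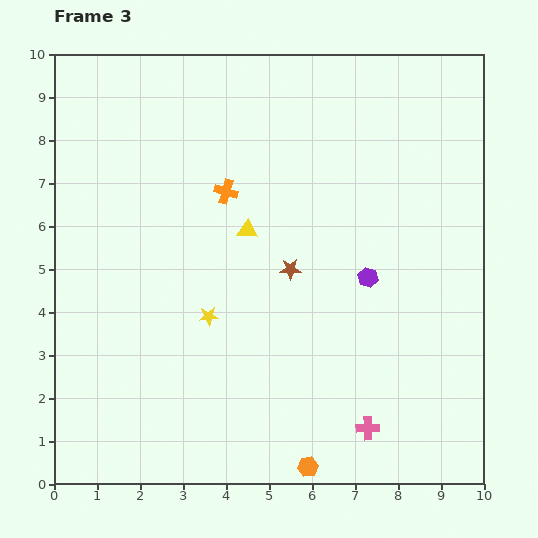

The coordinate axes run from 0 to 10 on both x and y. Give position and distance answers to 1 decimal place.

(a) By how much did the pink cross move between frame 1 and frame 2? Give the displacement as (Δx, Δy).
(-0.4, 0.3)

The pink cross was at (8.2, 0.6) in frame 1 and (7.8, 0.9) in frame 2.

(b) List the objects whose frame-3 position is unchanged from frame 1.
none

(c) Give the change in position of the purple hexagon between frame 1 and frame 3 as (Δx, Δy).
(4.6, -4.3)

The purple hexagon was at (2.7, 9.1) in frame 1 and (7.3, 4.8) in frame 3.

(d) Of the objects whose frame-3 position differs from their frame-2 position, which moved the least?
the pink cross

(moved 0.6)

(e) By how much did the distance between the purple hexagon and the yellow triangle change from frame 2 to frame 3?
-1.5

Distance in frame 2: 4.5. Distance in frame 3: 3.0.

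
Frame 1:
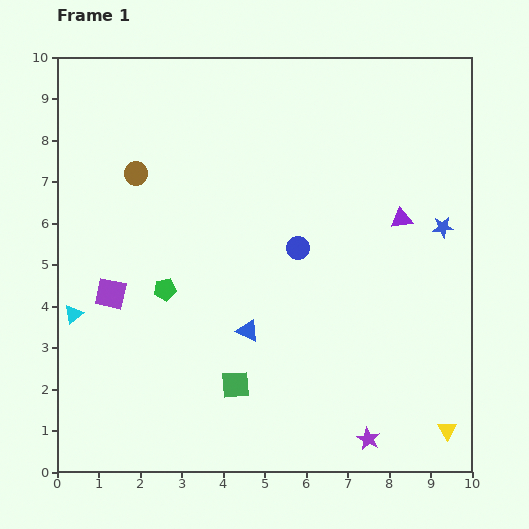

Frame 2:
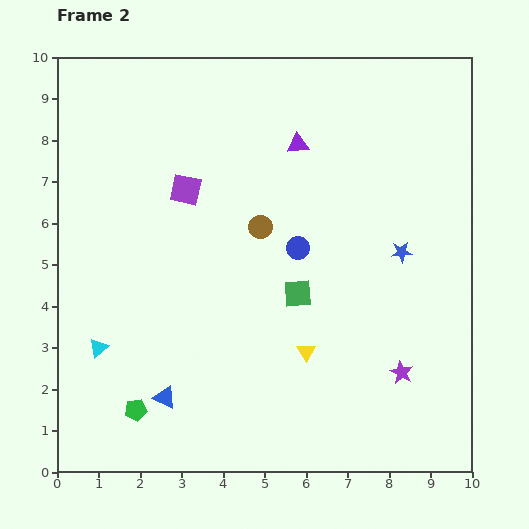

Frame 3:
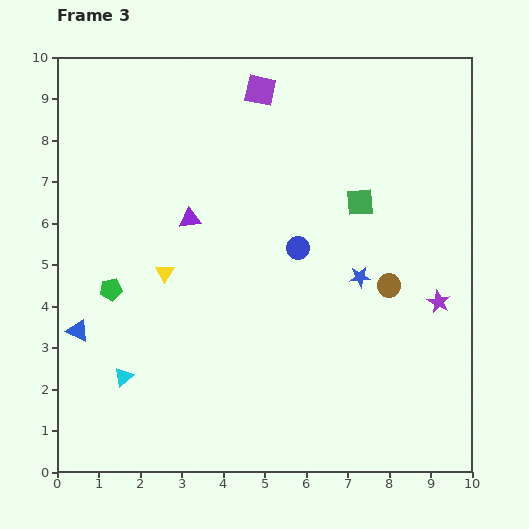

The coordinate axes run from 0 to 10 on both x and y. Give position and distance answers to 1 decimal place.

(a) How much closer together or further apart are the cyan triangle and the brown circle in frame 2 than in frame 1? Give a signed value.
+1.2

Distance in frame 1: 3.7. Distance in frame 2: 4.9.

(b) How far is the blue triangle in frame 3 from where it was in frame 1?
4.1

The blue triangle moved from (4.6, 3.4) to (0.5, 3.4), a distance of √(4.1² + 0.0²) ≈ 4.1.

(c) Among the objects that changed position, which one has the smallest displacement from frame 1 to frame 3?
the green pentagon

(moved 1.3)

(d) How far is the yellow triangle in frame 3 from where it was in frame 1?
7.8

The yellow triangle moved from (9.4, 1.0) to (2.6, 4.8), a distance of √(6.8² + 3.8²) ≈ 7.8.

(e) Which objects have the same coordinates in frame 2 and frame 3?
the blue circle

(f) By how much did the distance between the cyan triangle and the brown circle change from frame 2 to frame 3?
+1.9

Distance in frame 2: 4.9. Distance in frame 3: 6.8.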